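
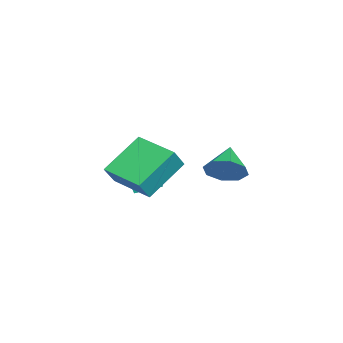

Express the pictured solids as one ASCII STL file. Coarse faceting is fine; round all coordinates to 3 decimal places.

solid 
facet normal 0.848 0.067 -0.526
outer loop
vertex 0.617 2.375 -2.555
vertex 0.178 2.786 -3.211
vertex 0.61 3.052 -2.48
endloop
endfacet
facet normal 0.031 -0.110 0.993
outer loop
vertex 0.617 2.375 -2.555
vertex 0.61 3.052 -2.48
vertex -1.018 2.694 -2.469
endloop
endfacet
facet normal 0.848 0.066 -0.525
outer loop
vertex 0.61 3.052 -2.48
vertex 0.178 2.786 -3.211
vertex 0.351 3.574 -2.833
endloop
endfacet
facet normal -0.108 0.519 0.848
outer loop
vertex 0.61 3.052 -2.48
vertex 0.351 3.574 -2.833
vertex -1.018 2.694 -2.469
endloop
endfacet
facet normal 0.848 0.066 -0.526
outer loop
vertex 0.351 3.574 -2.833
vertex 0.178 2.786 -3.211
vertex -0.01 3.634 -3.408
endloop
endfacet
facet normal -0.435 0.826 0.359
outer loop
vertex 0.351 3.574 -2.833
vertex -0.01 3.634 -3.408
vertex -1.018 2.694 -2.469
endloop
endfacet
facet normal 0.848 0.066 -0.526
outer loop
vertex -0.01 3.634 -3.408
vertex 0.178 2.786 -3.211
vertex -0.261 3.198 -3.867
endloop
endfacet
facet normal -0.756 0.628 -0.183
outer loop
vertex -0.01 3.634 -3.408
vertex -0.261 3.198 -3.867
vertex -1.018 2.694 -2.469
endloop
endfacet
facet normal 0.848 0.066 -0.526
outer loop
vertex -0.261 3.198 -3.867
vertex 0.178 2.786 -3.211
vertex -0.255 2.521 -3.942
endloop
endfacet
facet normal -0.885 0.044 -0.464
outer loop
vertex -0.261 3.198 -3.867
vertex -0.255 2.521 -3.942
vertex -1.018 2.694 -2.469
endloop
endfacet
facet normal 0.848 0.066 -0.526
outer loop
vertex -0.255 2.521 -3.942
vertex 0.178 2.786 -3.211
vertex 0.005 1.999 -3.588
endloop
endfacet
facet normal -0.745 -0.586 -0.317
outer loop
vertex -0.255 2.521 -3.942
vertex 0.005 1.999 -3.588
vertex -1.018 2.694 -2.469
endloop
endfacet
facet normal 0.848 0.066 -0.526
outer loop
vertex 0.005 1.999 -3.588
vertex 0.178 2.786 -3.211
vertex 0.366 1.939 -3.014
endloop
endfacet
facet normal -0.419 -0.892 0.170
outer loop
vertex 0.005 1.999 -3.588
vertex 0.366 1.939 -3.014
vertex -1.018 2.694 -2.469
endloop
endfacet
facet normal 0.848 0.066 -0.526
outer loop
vertex 0.366 1.939 -3.014
vertex 0.178 2.786 -3.211
vertex 0.617 2.375 -2.555
endloop
endfacet
facet normal -0.098 -0.694 0.713
outer loop
vertex 0.366 1.939 -3.014
vertex 0.617 2.375 -2.555
vertex -1.018 2.694 -2.469
endloop
endfacet
facet normal -0.562 0.219 -0.798
outer loop
vertex 2.35 0.36 -1.341
vertex 3.281 1.932 -1.565
vertex 3.666 -0.588 -2.529
endloop
endfacet
facet normal -0.506 -0.854 0.121
outer loop
vertex 4.239 -0.812 -1.715
vertex 2.35 0.36 -1.341
vertex 3.666 -0.588 -2.529
endloop
endfacet
facet normal -0.562 0.219 -0.797
outer loop
vertex 3.666 -0.588 -2.529
vertex 3.281 1.932 -1.565
vertex 4.596 0.984 -2.753
endloop
endfacet
facet normal 0.655 -0.472 -0.591
outer loop
vertex 4.596 0.984 -2.753
vertex 4.239 -0.812 -1.715
vertex 3.666 -0.588 -2.529
endloop
endfacet
facet normal -0.655 0.472 0.591
outer loop
vertex 2.35 0.36 -1.341
vertex 3.854 1.708 -0.751
vertex 3.281 1.932 -1.565
endloop
endfacet
facet normal -0.506 -0.854 0.122
outer loop
vertex 2.924 0.136 -0.527
vertex 2.35 0.36 -1.341
vertex 4.239 -0.812 -1.715
endloop
endfacet
facet normal -0.654 0.471 0.591
outer loop
vertex 2.924 0.136 -0.527
vertex 3.854 1.708 -0.751
vertex 2.35 0.36 -1.341
endloop
endfacet
facet normal 0.506 0.854 -0.121
outer loop
vertex 3.281 1.932 -1.565
vertex 3.854 1.708 -0.751
vertex 4.596 0.984 -2.753
endloop
endfacet
facet normal 0.654 -0.472 -0.591
outer loop
vertex 5.17 0.76 -1.939
vertex 4.239 -0.812 -1.715
vertex 4.596 0.984 -2.753
endloop
endfacet
facet normal 0.506 0.854 -0.121
outer loop
vertex 4.596 0.984 -2.753
vertex 3.854 1.708 -0.751
vertex 5.17 0.76 -1.939
endloop
endfacet
facet normal 0.562 -0.219 0.797
outer loop
vertex 5.17 0.76 -1.939
vertex 2.924 0.136 -0.527
vertex 4.239 -0.812 -1.715
endloop
endfacet
facet normal 0.562 -0.219 0.797
outer loop
vertex 3.854 1.708 -0.751
vertex 2.924 0.136 -0.527
vertex 5.17 0.76 -1.939
endloop
endfacet
facet normal -0.952 -0.297 -0.070
outer loop
vertex 0.885 -0.984 -3.022
vertex 0.544 0.034 -2.703
vertex 0.861 -0.654 -4.102
endloop
endfacet
facet normal 0.305 -0.909 -0.284
outer loop
vertex 1.756 -0.374 -4.037
vertex 0.885 -0.984 -3.022
vertex 0.861 -0.654 -4.102
endloop
endfacet
facet normal -0.952 -0.297 -0.070
outer loop
vertex 0.861 -0.654 -4.102
vertex 0.544 0.034 -2.703
vertex 0.52 0.364 -3.784
endloop
endfacet
facet normal -0.022 0.291 -0.956
outer loop
vertex 0.52 0.364 -3.784
vertex 1.756 -0.374 -4.037
vertex 0.861 -0.654 -4.102
endloop
endfacet
facet normal 0.022 -0.292 0.956
outer loop
vertex 0.885 -0.984 -3.022
vertex 1.439 0.314 -2.638
vertex 0.544 0.034 -2.703
endloop
endfacet
facet normal 0.305 -0.909 -0.284
outer loop
vertex 1.78 -0.704 -2.956
vertex 0.885 -0.984 -3.022
vertex 1.756 -0.374 -4.037
endloop
endfacet
facet normal 0.021 -0.292 0.956
outer loop
vertex 1.78 -0.704 -2.956
vertex 1.439 0.314 -2.638
vertex 0.885 -0.984 -3.022
endloop
endfacet
facet normal -0.305 0.909 0.284
outer loop
vertex 0.544 0.034 -2.703
vertex 1.439 0.314 -2.638
vertex 0.52 0.364 -3.784
endloop
endfacet
facet normal -0.021 0.293 -0.956
outer loop
vertex 1.415 0.644 -3.718
vertex 1.756 -0.374 -4.037
vertex 0.52 0.364 -3.784
endloop
endfacet
facet normal -0.305 0.909 0.284
outer loop
vertex 0.52 0.364 -3.784
vertex 1.439 0.314 -2.638
vertex 1.415 0.644 -3.718
endloop
endfacet
facet normal 0.952 0.297 0.070
outer loop
vertex 1.415 0.644 -3.718
vertex 1.78 -0.704 -2.956
vertex 1.756 -0.374 -4.037
endloop
endfacet
facet normal 0.952 0.297 0.070
outer loop
vertex 1.439 0.314 -2.638
vertex 1.78 -0.704 -2.956
vertex 1.415 0.644 -3.718
endloop
endfacet

endsolid


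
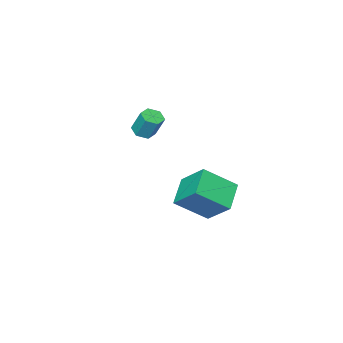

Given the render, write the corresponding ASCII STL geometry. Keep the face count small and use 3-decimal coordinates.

solid 
facet normal 0.038 -0.456 -0.889
outer loop
vertex -1.198 -2.369 -1.932
vertex -1.625 -1.977 -2.151
vertex -1.023 -1.837 -2.197
endloop
endfacet
facet normal 0.959 -0.236 0.160
outer loop
vertex -1.198 -2.369 -1.932
vertex -1.023 -1.837 -2.197
vertex -1.248 -1.756 -0.731
endloop
endfacet
facet normal 0.959 -0.235 0.160
outer loop
vertex -1.248 -1.756 -0.731
vertex -1.023 -1.837 -2.197
vertex -1.073 -1.223 -0.996
endloop
endfacet
facet normal -0.036 0.454 0.890
outer loop
vertex -1.248 -1.756 -0.731
vertex -1.073 -1.223 -0.996
vertex -1.675 -1.363 -0.949
endloop
endfacet
facet normal 0.038 -0.455 -0.890
outer loop
vertex -1.023 -1.837 -2.197
vertex -1.625 -1.977 -2.151
vertex -1.45 -1.444 -2.416
endloop
endfacet
facet normal 0.724 0.626 -0.290
outer loop
vertex -1.023 -1.837 -2.197
vertex -1.45 -1.444 -2.416
vertex -1.073 -1.223 -0.996
endloop
endfacet
facet normal 0.724 0.626 -0.290
outer loop
vertex -1.073 -1.223 -0.996
vertex -1.45 -1.444 -2.416
vertex -1.5 -0.83 -1.214
endloop
endfacet
facet normal -0.036 0.454 0.890
outer loop
vertex -1.073 -1.223 -0.996
vertex -1.5 -0.83 -1.214
vertex -1.675 -1.363 -0.949
endloop
endfacet
facet normal 0.036 -0.454 -0.890
outer loop
vertex -1.45 -1.444 -2.416
vertex -1.625 -1.977 -2.151
vertex -2.052 -1.584 -2.369
endloop
endfacet
facet normal -0.235 0.861 -0.450
outer loop
vertex -1.45 -1.444 -2.416
vertex -2.052 -1.584 -2.369
vertex -1.5 -0.83 -1.214
endloop
endfacet
facet normal -0.236 0.861 -0.450
outer loop
vertex -1.5 -0.83 -1.214
vertex -2.052 -1.584 -2.369
vertex -2.102 -0.971 -1.168
endloop
endfacet
facet normal -0.039 0.455 0.890
outer loop
vertex -1.5 -0.83 -1.214
vertex -2.102 -0.971 -1.168
vertex -1.675 -1.363 -0.949
endloop
endfacet
facet normal 0.036 -0.454 -0.890
outer loop
vertex -2.052 -1.584 -2.369
vertex -1.625 -1.977 -2.151
vertex -2.227 -2.117 -2.104
endloop
endfacet
facet normal -0.959 0.235 -0.160
outer loop
vertex -2.052 -1.584 -2.369
vertex -2.227 -2.117 -2.104
vertex -2.102 -0.971 -1.168
endloop
endfacet
facet normal -0.959 0.235 -0.160
outer loop
vertex -2.102 -0.971 -1.168
vertex -2.227 -2.117 -2.104
vertex -2.277 -1.503 -0.903
endloop
endfacet
facet normal -0.038 0.456 0.889
outer loop
vertex -2.102 -0.971 -1.168
vertex -2.277 -1.503 -0.903
vertex -1.675 -1.363 -0.949
endloop
endfacet
facet normal 0.036 -0.454 -0.890
outer loop
vertex -2.227 -2.117 -2.104
vertex -1.625 -1.977 -2.151
vertex -1.8 -2.51 -1.886
endloop
endfacet
facet normal -0.724 -0.626 0.290
outer loop
vertex -2.227 -2.117 -2.104
vertex -1.8 -2.51 -1.886
vertex -2.277 -1.503 -0.903
endloop
endfacet
facet normal -0.724 -0.626 0.289
outer loop
vertex -2.277 -1.503 -0.903
vertex -1.8 -2.51 -1.886
vertex -1.85 -1.896 -0.684
endloop
endfacet
facet normal -0.038 0.455 0.890
outer loop
vertex -2.277 -1.503 -0.903
vertex -1.85 -1.896 -0.684
vertex -1.675 -1.363 -0.949
endloop
endfacet
facet normal 0.039 -0.455 -0.890
outer loop
vertex -1.8 -2.51 -1.886
vertex -1.625 -1.977 -2.151
vertex -1.198 -2.369 -1.932
endloop
endfacet
facet normal 0.236 -0.861 0.450
outer loop
vertex -1.8 -2.51 -1.886
vertex -1.198 -2.369 -1.932
vertex -1.85 -1.896 -0.684
endloop
endfacet
facet normal 0.235 -0.862 0.450
outer loop
vertex -1.85 -1.896 -0.684
vertex -1.198 -2.369 -1.932
vertex -1.248 -1.756 -0.731
endloop
endfacet
facet normal -0.036 0.454 0.890
outer loop
vertex -1.85 -1.896 -0.684
vertex -1.248 -1.756 -0.731
vertex -1.675 -1.363 -0.949
endloop
endfacet
facet normal -0.647 0.488 -0.586
outer loop
vertex -1.447 4.479 -3.122
vertex -0.214 5.222 -3.865
vertex -1.367 3.149 -4.317
endloop
endfacet
facet normal -0.761 -0.458 0.459
outer loop
vertex -0.106 2.198 -3.175
vertex -1.447 4.479 -3.122
vertex -1.367 3.149 -4.317
endloop
endfacet
facet normal -0.647 0.488 -0.586
outer loop
vertex -1.367 3.149 -4.317
vertex -0.214 5.222 -3.865
vertex -0.134 3.892 -5.061
endloop
endfacet
facet normal 0.045 -0.743 -0.668
outer loop
vertex -0.134 3.892 -5.061
vertex -0.106 2.198 -3.175
vertex -1.367 3.149 -4.317
endloop
endfacet
facet normal -0.045 0.743 0.668
outer loop
vertex -1.447 4.479 -3.122
vertex 1.047 4.271 -2.723
vertex -0.214 5.222 -3.865
endloop
endfacet
facet normal -0.761 -0.458 0.459
outer loop
vertex -0.186 3.528 -1.979
vertex -1.447 4.479 -3.122
vertex -0.106 2.198 -3.175
endloop
endfacet
facet normal -0.045 0.743 0.668
outer loop
vertex -0.186 3.528 -1.979
vertex 1.047 4.271 -2.723
vertex -1.447 4.479 -3.122
endloop
endfacet
facet normal 0.761 0.458 -0.459
outer loop
vertex -0.214 5.222 -3.865
vertex 1.047 4.271 -2.723
vertex -0.134 3.892 -5.061
endloop
endfacet
facet normal 0.045 -0.743 -0.668
outer loop
vertex 1.127 2.941 -3.918
vertex -0.106 2.198 -3.175
vertex -0.134 3.892 -5.061
endloop
endfacet
facet normal 0.761 0.458 -0.459
outer loop
vertex -0.134 3.892 -5.061
vertex 1.047 4.271 -2.723
vertex 1.127 2.941 -3.918
endloop
endfacet
facet normal 0.647 -0.488 0.586
outer loop
vertex 1.127 2.941 -3.918
vertex -0.186 3.528 -1.979
vertex -0.106 2.198 -3.175
endloop
endfacet
facet normal 0.647 -0.488 0.586
outer loop
vertex 1.047 4.271 -2.723
vertex -0.186 3.528 -1.979
vertex 1.127 2.941 -3.918
endloop
endfacet

endsolid


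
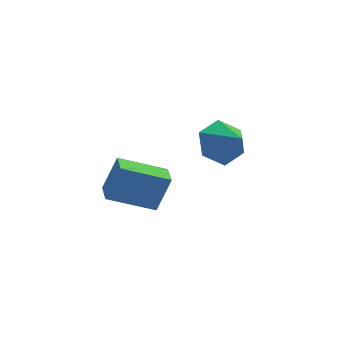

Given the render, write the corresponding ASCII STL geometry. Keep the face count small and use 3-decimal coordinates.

solid 
facet normal -0.235 0.765 -0.600
outer loop
vertex 4.492 3.612 2.827
vertex 3.802 3.812 3.352
vertex 4.599 4.177 3.506
endloop
endfacet
facet normal 0.945 -0.308 0.107
outer loop
vertex 4.492 3.612 2.827
vertex 4.599 4.177 3.506
vertex 4.098 2.848 4.108
endloop
endfacet
facet normal -0.235 0.765 -0.600
outer loop
vertex 4.599 4.177 3.506
vertex 3.802 3.812 3.352
vertex 3.909 4.377 4.031
endloop
endfacet
facet normal 0.623 0.116 0.774
outer loop
vertex 4.599 4.177 3.506
vertex 3.909 4.377 4.031
vertex 4.098 2.848 4.108
endloop
endfacet
facet normal -0.235 0.765 -0.600
outer loop
vertex 3.909 4.377 4.031
vertex 3.802 3.812 3.352
vertex 3.112 4.012 3.877
endloop
endfacet
facet normal -0.200 0.025 0.979
outer loop
vertex 3.909 4.377 4.031
vertex 3.112 4.012 3.877
vertex 4.098 2.848 4.108
endloop
endfacet
facet normal -0.235 0.765 -0.600
outer loop
vertex 3.112 4.012 3.877
vertex 3.802 3.812 3.352
vertex 3.005 3.446 3.198
endloop
endfacet
facet normal -0.700 -0.490 0.519
outer loop
vertex 3.112 4.012 3.877
vertex 3.005 3.446 3.198
vertex 4.098 2.848 4.108
endloop
endfacet
facet normal -0.235 0.765 -0.600
outer loop
vertex 3.005 3.446 3.198
vertex 3.802 3.812 3.352
vertex 3.695 3.246 2.673
endloop
endfacet
facet normal -0.377 -0.914 -0.148
outer loop
vertex 3.005 3.446 3.198
vertex 3.695 3.246 2.673
vertex 4.098 2.848 4.108
endloop
endfacet
facet normal -0.235 0.765 -0.600
outer loop
vertex 3.695 3.246 2.673
vertex 3.802 3.812 3.352
vertex 4.492 3.612 2.827
endloop
endfacet
facet normal 0.446 -0.822 -0.353
outer loop
vertex 3.695 3.246 2.673
vertex 4.492 3.612 2.827
vertex 4.098 2.848 4.108
endloop
endfacet
facet normal -0.889 0.262 0.375
outer loop
vertex -0.069 2.38 4.122
vertex 0.122 3.237 3.977
vertex -0.598 2.297 2.926
endloop
endfacet
facet normal -0.215 -0.963 0.162
outer loop
vertex 0.878 1.863 2.303
vertex -0.069 2.38 4.122
vertex -0.598 2.297 2.926
endloop
endfacet
facet normal -0.889 0.261 0.375
outer loop
vertex -0.598 2.297 2.926
vertex 0.122 3.237 3.977
vertex -0.407 3.154 2.782
endloop
endfacet
facet normal -0.404 -0.063 -0.913
outer loop
vertex -0.407 3.154 2.782
vertex 0.878 1.863 2.303
vertex -0.598 2.297 2.926
endloop
endfacet
facet normal 0.404 0.064 0.912
outer loop
vertex -0.069 2.38 4.122
vertex 1.598 2.803 3.354
vertex 0.122 3.237 3.977
endloop
endfacet
facet normal -0.215 -0.963 0.162
outer loop
vertex 1.407 1.946 3.498
vertex -0.069 2.38 4.122
vertex 0.878 1.863 2.303
endloop
endfacet
facet normal 0.404 0.063 0.912
outer loop
vertex 1.407 1.946 3.498
vertex 1.598 2.803 3.354
vertex -0.069 2.38 4.122
endloop
endfacet
facet normal 0.215 0.963 -0.162
outer loop
vertex 0.122 3.237 3.977
vertex 1.598 2.803 3.354
vertex -0.407 3.154 2.782
endloop
endfacet
facet normal -0.405 -0.064 -0.912
outer loop
vertex 1.069 2.72 2.158
vertex 0.878 1.863 2.303
vertex -0.407 3.154 2.782
endloop
endfacet
facet normal 0.215 0.963 -0.162
outer loop
vertex -0.407 3.154 2.782
vertex 1.598 2.803 3.354
vertex 1.069 2.72 2.158
endloop
endfacet
facet normal 0.889 -0.262 -0.375
outer loop
vertex 1.069 2.72 2.158
vertex 1.407 1.946 3.498
vertex 0.878 1.863 2.303
endloop
endfacet
facet normal 0.889 -0.261 -0.375
outer loop
vertex 1.598 2.803 3.354
vertex 1.407 1.946 3.498
vertex 1.069 2.72 2.158
endloop
endfacet

endsolid


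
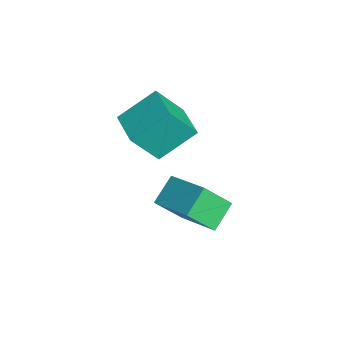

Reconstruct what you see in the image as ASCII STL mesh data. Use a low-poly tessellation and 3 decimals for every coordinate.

solid 
facet normal -0.825 -0.426 -0.372
outer loop
vertex 2.997 -3.797 -2.464
vertex 2.183 -2.9 -1.686
vertex 3.0 -2.649 -3.785
endloop
endfacet
facet normal 0.566 -0.623 -0.540
outer loop
vertex 4.797 -1.72 -2.974
vertex 2.997 -3.797 -2.464
vertex 3.0 -2.649 -3.785
endloop
endfacet
facet normal -0.824 -0.427 -0.372
outer loop
vertex 3.0 -2.649 -3.785
vertex 2.183 -2.9 -1.686
vertex 2.185 -1.752 -3.007
endloop
endfacet
facet normal 0.001 0.656 -0.755
outer loop
vertex 2.185 -1.752 -3.007
vertex 4.797 -1.72 -2.974
vertex 3.0 -2.649 -3.785
endloop
endfacet
facet normal -0.001 -0.656 0.755
outer loop
vertex 2.997 -3.797 -2.464
vertex 3.98 -1.971 -0.875
vertex 2.183 -2.9 -1.686
endloop
endfacet
facet normal 0.566 -0.623 -0.540
outer loop
vertex 4.795 -2.868 -1.653
vertex 2.997 -3.797 -2.464
vertex 4.797 -1.72 -2.974
endloop
endfacet
facet normal -0.001 -0.656 0.755
outer loop
vertex 4.795 -2.868 -1.653
vertex 3.98 -1.971 -0.875
vertex 2.997 -3.797 -2.464
endloop
endfacet
facet normal -0.566 0.623 0.540
outer loop
vertex 2.183 -2.9 -1.686
vertex 3.98 -1.971 -0.875
vertex 2.185 -1.752 -3.007
endloop
endfacet
facet normal 0.001 0.656 -0.755
outer loop
vertex 3.983 -0.823 -2.196
vertex 4.797 -1.72 -2.974
vertex 2.185 -1.752 -3.007
endloop
endfacet
facet normal -0.566 0.623 0.540
outer loop
vertex 2.185 -1.752 -3.007
vertex 3.98 -1.971 -0.875
vertex 3.983 -0.823 -2.196
endloop
endfacet
facet normal 0.825 0.426 0.372
outer loop
vertex 3.983 -0.823 -2.196
vertex 4.795 -2.868 -1.653
vertex 4.797 -1.72 -2.974
endloop
endfacet
facet normal 0.824 0.426 0.372
outer loop
vertex 3.98 -1.971 -0.875
vertex 4.795 -2.868 -1.653
vertex 3.983 -0.823 -2.196
endloop
endfacet
facet normal -0.993 -0.121 -0.015
outer loop
vertex 0.951 -3.245 2.869
vertex 0.835 -2.086 1.243
vertex 1.167 -4.873 1.692
endloop
endfacet
facet normal 0.058 -0.580 0.813
outer loop
vertex 2.805 -4.674 1.717
vertex 0.951 -3.245 2.869
vertex 1.167 -4.873 1.692
endloop
endfacet
facet normal -0.993 -0.121 -0.015
outer loop
vertex 1.167 -4.873 1.692
vertex 0.835 -2.086 1.243
vertex 1.051 -3.714 0.067
endloop
endfacet
facet normal 0.107 -0.806 -0.582
outer loop
vertex 1.051 -3.714 0.067
vertex 2.805 -4.674 1.717
vertex 1.167 -4.873 1.692
endloop
endfacet
facet normal -0.107 0.806 0.582
outer loop
vertex 0.951 -3.245 2.869
vertex 2.473 -1.887 1.268
vertex 0.835 -2.086 1.243
endloop
endfacet
facet normal 0.058 -0.579 0.813
outer loop
vertex 2.589 -3.046 2.893
vertex 0.951 -3.245 2.869
vertex 2.805 -4.674 1.717
endloop
endfacet
facet normal -0.106 0.806 0.582
outer loop
vertex 2.589 -3.046 2.893
vertex 2.473 -1.887 1.268
vertex 0.951 -3.245 2.869
endloop
endfacet
facet normal -0.058 0.580 -0.813
outer loop
vertex 0.835 -2.086 1.243
vertex 2.473 -1.887 1.268
vertex 1.051 -3.714 0.067
endloop
endfacet
facet normal 0.106 -0.806 -0.582
outer loop
vertex 2.689 -3.515 0.091
vertex 2.805 -4.674 1.717
vertex 1.051 -3.714 0.067
endloop
endfacet
facet normal -0.059 0.580 -0.813
outer loop
vertex 1.051 -3.714 0.067
vertex 2.473 -1.887 1.268
vertex 2.689 -3.515 0.091
endloop
endfacet
facet normal 0.993 0.121 0.015
outer loop
vertex 2.689 -3.515 0.091
vertex 2.589 -3.046 2.893
vertex 2.805 -4.674 1.717
endloop
endfacet
facet normal 0.993 0.121 0.015
outer loop
vertex 2.473 -1.887 1.268
vertex 2.589 -3.046 2.893
vertex 2.689 -3.515 0.091
endloop
endfacet

endsolid


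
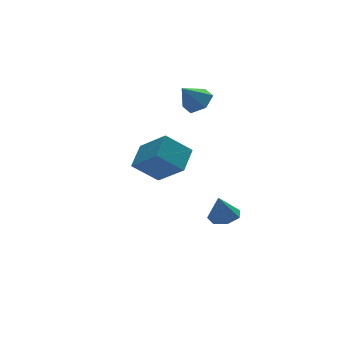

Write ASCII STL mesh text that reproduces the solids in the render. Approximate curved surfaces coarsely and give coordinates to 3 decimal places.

solid 
facet normal 0.619 0.014 -0.785
outer loop
vertex 1.809 3.389 3.538
vertex 1.17 3.871 3.043
vertex 1.811 4.329 3.556
endloop
endfacet
facet normal 0.400 -0.018 0.916
outer loop
vertex 1.809 3.389 3.538
vertex 1.811 4.329 3.556
vertex 0.23 3.849 4.237
endloop
endfacet
facet normal 0.619 0.014 -0.785
outer loop
vertex 1.811 4.329 3.556
vertex 1.17 3.871 3.043
vertex 1.173 4.811 3.062
endloop
endfacet
facet normal 0.056 0.750 0.659
outer loop
vertex 1.811 4.329 3.556
vertex 1.173 4.811 3.062
vertex 0.23 3.849 4.237
endloop
endfacet
facet normal 0.619 0.014 -0.786
outer loop
vertex 1.173 4.811 3.062
vertex 1.17 3.871 3.043
vertex 0.532 4.352 2.549
endloop
endfacet
facet normal -0.637 0.763 0.113
outer loop
vertex 1.173 4.811 3.062
vertex 0.532 4.352 2.549
vertex 0.23 3.849 4.237
endloop
endfacet
facet normal 0.619 0.015 -0.785
outer loop
vertex 0.532 4.352 2.549
vertex 1.17 3.871 3.043
vertex 0.53 3.412 2.53
endloop
endfacet
facet normal -0.985 0.006 -0.174
outer loop
vertex 0.532 4.352 2.549
vertex 0.53 3.412 2.53
vertex 0.23 3.849 4.237
endloop
endfacet
facet normal 0.619 0.014 -0.785
outer loop
vertex 0.53 3.412 2.53
vertex 1.17 3.871 3.043
vertex 1.168 2.931 3.025
endloop
endfacet
facet normal -0.640 -0.764 0.083
outer loop
vertex 0.53 3.412 2.53
vertex 1.168 2.931 3.025
vertex 0.23 3.849 4.237
endloop
endfacet
facet normal 0.619 0.014 -0.785
outer loop
vertex 1.168 2.931 3.025
vertex 1.17 3.871 3.043
vertex 1.809 3.389 3.538
endloop
endfacet
facet normal 0.052 -0.776 0.628
outer loop
vertex 1.168 2.931 3.025
vertex 1.809 3.389 3.538
vertex 0.23 3.849 4.237
endloop
endfacet
facet normal 0.221 -0.034 -0.975
outer loop
vertex 1.318 -0.62 -3.314
vertex 0.821 0.105 -3.452
vertex 1.687 0.055 -3.254
endloop
endfacet
facet normal 0.639 -0.407 0.652
outer loop
vertex 1.318 -0.62 -3.314
vertex 1.687 0.055 -3.254
vertex 0.499 0.155 -2.028
endloop
endfacet
facet normal 0.221 -0.033 -0.975
outer loop
vertex 1.687 0.055 -3.254
vertex 0.821 0.105 -3.452
vertex 1.405 0.768 -3.342
endloop
endfacet
facet normal 0.687 0.350 0.637
outer loop
vertex 1.687 0.055 -3.254
vertex 1.405 0.768 -3.342
vertex 0.499 0.155 -2.028
endloop
endfacet
facet normal 0.221 -0.033 -0.975
outer loop
vertex 1.405 0.768 -3.342
vertex 0.821 0.105 -3.452
vertex 0.683 0.983 -3.513
endloop
endfacet
facet normal 0.138 0.858 0.495
outer loop
vertex 1.405 0.768 -3.342
vertex 0.683 0.983 -3.513
vertex 0.499 0.155 -2.028
endloop
endfacet
facet normal 0.221 -0.033 -0.975
outer loop
vertex 0.683 0.983 -3.513
vertex 0.821 0.105 -3.452
vertex 0.065 0.536 -3.638
endloop
endfacet
facet normal -0.596 0.731 0.334
outer loop
vertex 0.683 0.983 -3.513
vertex 0.065 0.536 -3.638
vertex 0.499 0.155 -2.028
endloop
endfacet
facet normal 0.220 -0.034 -0.975
outer loop
vertex 0.065 0.536 -3.638
vertex 0.821 0.105 -3.452
vertex 0.016 -0.234 -3.622
endloop
endfacet
facet normal -0.959 0.067 0.274
outer loop
vertex 0.065 0.536 -3.638
vertex 0.016 -0.234 -3.622
vertex 0.499 0.155 -2.028
endloop
endfacet
facet normal 0.220 -0.034 -0.975
outer loop
vertex 0.016 -0.234 -3.622
vertex 0.821 0.105 -3.452
vertex 0.574 -0.749 -3.478
endloop
endfacet
facet normal -0.681 -0.637 0.362
outer loop
vertex 0.016 -0.234 -3.622
vertex 0.574 -0.749 -3.478
vertex 0.499 0.155 -2.028
endloop
endfacet
facet normal 0.221 -0.034 -0.975
outer loop
vertex 0.574 -0.749 -3.478
vertex 0.821 0.105 -3.452
vertex 1.318 -0.62 -3.314
endloop
endfacet
facet normal 0.030 -0.848 0.530
outer loop
vertex 0.574 -0.749 -3.478
vertex 1.318 -0.62 -3.314
vertex 0.499 0.155 -2.028
endloop
endfacet
facet normal -0.716 0.278 0.640
outer loop
vertex -4.44 -2.968 4.154
vertex -3.504 -1.988 4.775
vertex -5.086 -1.482 2.787
endloop
endfacet
facet normal -0.628 -0.657 -0.417
outer loop
vertex -3.876 -1.952 1.705
vertex -4.44 -2.968 4.154
vertex -5.086 -1.482 2.787
endloop
endfacet
facet normal -0.716 0.278 0.640
outer loop
vertex -5.086 -1.482 2.787
vertex -3.504 -1.988 4.775
vertex -4.151 -0.503 3.408
endloop
endfacet
facet normal -0.305 0.700 -0.645
outer loop
vertex -4.151 -0.503 3.408
vertex -3.876 -1.952 1.705
vertex -5.086 -1.482 2.787
endloop
endfacet
facet normal 0.305 -0.700 0.645
outer loop
vertex -4.44 -2.968 4.154
vertex -2.294 -2.458 3.693
vertex -3.504 -1.988 4.775
endloop
endfacet
facet normal -0.627 -0.657 -0.417
outer loop
vertex -3.229 -3.437 3.072
vertex -4.44 -2.968 4.154
vertex -3.876 -1.952 1.705
endloop
endfacet
facet normal 0.305 -0.701 0.645
outer loop
vertex -3.229 -3.437 3.072
vertex -2.294 -2.458 3.693
vertex -4.44 -2.968 4.154
endloop
endfacet
facet normal 0.628 0.657 0.417
outer loop
vertex -3.504 -1.988 4.775
vertex -2.294 -2.458 3.693
vertex -4.151 -0.503 3.408
endloop
endfacet
facet normal -0.305 0.700 -0.645
outer loop
vertex -2.94 -0.972 2.326
vertex -3.876 -1.952 1.705
vertex -4.151 -0.503 3.408
endloop
endfacet
facet normal 0.628 0.657 0.418
outer loop
vertex -4.151 -0.503 3.408
vertex -2.294 -2.458 3.693
vertex -2.94 -0.972 2.326
endloop
endfacet
facet normal 0.716 -0.278 -0.641
outer loop
vertex -2.94 -0.972 2.326
vertex -3.229 -3.437 3.072
vertex -3.876 -1.952 1.705
endloop
endfacet
facet normal 0.716 -0.278 -0.640
outer loop
vertex -2.294 -2.458 3.693
vertex -3.229 -3.437 3.072
vertex -2.94 -0.972 2.326
endloop
endfacet

endsolid


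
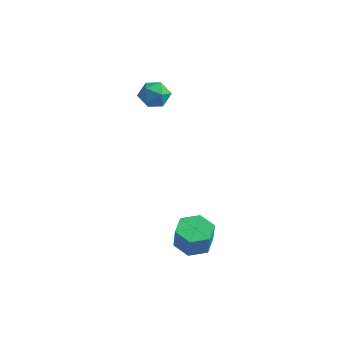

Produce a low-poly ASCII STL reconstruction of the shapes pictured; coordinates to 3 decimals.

solid 
facet normal -0.280 0.818 -0.503
outer loop
vertex -0.795 0.987 3.094
vertex -1.673 0.841 3.345
vertex -1.12 1.357 3.877
endloop
endfacet
facet normal 0.386 0.886 -0.258
outer loop
vertex -0.795 0.987 3.094
vertex -1.12 1.357 3.877
vertex -0.274 0.983 3.858
endloop
endfacet
facet normal 0.775 0.350 -0.527
outer loop
vertex -0.795 0.987 3.094
vertex -0.274 0.983 3.858
vertex -0.305 0.234 3.315
endloop
endfacet
facet normal 0.348 -0.048 -0.936
outer loop
vertex -0.795 0.987 3.094
vertex -0.305 0.234 3.315
vertex -1.169 0.147 2.998
endloop
endfacet
facet normal -0.304 0.241 -0.922
outer loop
vertex -0.795 0.987 3.094
vertex -1.169 0.147 2.998
vertex -1.673 0.841 3.345
endloop
endfacet
facet normal 0.369 0.812 0.452
outer loop
vertex -0.274 0.983 3.858
vertex -1.12 1.357 3.877
vertex -0.831 0.833 4.582
endloop
endfacet
facet normal -0.709 0.703 0.056
outer loop
vertex -1.12 1.357 3.877
vertex -1.673 0.841 3.345
vertex -1.695 0.746 4.265
endloop
endfacet
facet normal -0.747 -0.231 -0.623
outer loop
vertex -1.673 0.841 3.345
vertex -1.169 0.147 2.998
vertex -1.726 -0.003 3.722
endloop
endfacet
facet normal 0.307 -0.699 -0.646
outer loop
vertex -1.169 0.147 2.998
vertex -0.305 0.234 3.315
vertex -0.88 -0.377 3.703
endloop
endfacet
facet normal 0.998 -0.055 0.018
outer loop
vertex -0.305 0.234 3.315
vertex -0.274 0.983 3.858
vertex -0.327 0.139 4.235
endloop
endfacet
facet normal -0.348 0.048 0.936
outer loop
vertex -1.205 -0.007 4.486
vertex -0.831 0.833 4.582
vertex -1.695 0.746 4.265
endloop
endfacet
facet normal -0.775 -0.350 0.527
outer loop
vertex -1.205 -0.007 4.486
vertex -1.695 0.746 4.265
vertex -1.726 -0.003 3.722
endloop
endfacet
facet normal -0.386 -0.886 0.258
outer loop
vertex -1.205 -0.007 4.486
vertex -1.726 -0.003 3.722
vertex -0.88 -0.377 3.703
endloop
endfacet
facet normal 0.280 -0.818 0.503
outer loop
vertex -1.205 -0.007 4.486
vertex -0.88 -0.377 3.703
vertex -0.327 0.139 4.235
endloop
endfacet
facet normal 0.304 -0.241 0.922
outer loop
vertex -1.205 -0.007 4.486
vertex -0.327 0.139 4.235
vertex -0.831 0.833 4.582
endloop
endfacet
facet normal -0.307 0.699 0.646
outer loop
vertex -1.695 0.746 4.265
vertex -0.831 0.833 4.582
vertex -1.12 1.357 3.877
endloop
endfacet
facet normal -0.998 0.055 -0.018
outer loop
vertex -1.726 -0.003 3.722
vertex -1.695 0.746 4.265
vertex -1.673 0.841 3.345
endloop
endfacet
facet normal -0.369 -0.812 -0.452
outer loop
vertex -0.88 -0.377 3.703
vertex -1.726 -0.003 3.722
vertex -1.169 0.147 2.998
endloop
endfacet
facet normal 0.709 -0.703 -0.056
outer loop
vertex -0.327 0.139 4.235
vertex -0.88 -0.377 3.703
vertex -0.305 0.234 3.315
endloop
endfacet
facet normal 0.747 0.231 0.623
outer loop
vertex -0.831 0.833 4.582
vertex -0.327 0.139 4.235
vertex -0.274 0.983 3.858
endloop
endfacet
facet normal -0.190 0.195 -0.962
outer loop
vertex 4.195 -2.101 -3.553
vertex 3.515 -2.861 -3.573
vertex 3.219 -1.918 -3.323
endloop
endfacet
facet normal 0.217 0.964 0.153
outer loop
vertex 4.195 -2.101 -3.553
vertex 3.219 -1.918 -3.323
vertex 4.464 -2.379 -2.186
endloop
endfacet
facet normal 0.218 0.964 0.153
outer loop
vertex 4.464 -2.379 -2.186
vertex 3.219 -1.918 -3.323
vertex 3.488 -2.195 -1.957
endloop
endfacet
facet normal 0.189 -0.195 0.962
outer loop
vertex 4.464 -2.379 -2.186
vertex 3.488 -2.195 -1.957
vertex 3.785 -3.139 -2.207
endloop
endfacet
facet normal -0.189 0.196 -0.962
outer loop
vertex 3.219 -1.918 -3.323
vertex 3.515 -2.861 -3.573
vertex 2.539 -2.678 -3.344
endloop
endfacet
facet normal -0.721 0.638 0.271
outer loop
vertex 3.219 -1.918 -3.323
vertex 2.539 -2.678 -3.344
vertex 3.488 -2.195 -1.957
endloop
endfacet
facet normal -0.721 0.637 0.272
outer loop
vertex 3.488 -2.195 -1.957
vertex 2.539 -2.678 -3.344
vertex 2.808 -2.956 -1.977
endloop
endfacet
facet normal 0.190 -0.195 0.962
outer loop
vertex 3.488 -2.195 -1.957
vertex 2.808 -2.956 -1.977
vertex 3.785 -3.139 -2.207
endloop
endfacet
facet normal -0.189 0.196 -0.962
outer loop
vertex 2.539 -2.678 -3.344
vertex 3.515 -2.861 -3.573
vertex 2.836 -3.621 -3.594
endloop
endfacet
facet normal -0.938 -0.327 0.118
outer loop
vertex 2.539 -2.678 -3.344
vertex 2.836 -3.621 -3.594
vertex 2.808 -2.956 -1.977
endloop
endfacet
facet normal -0.938 -0.327 0.118
outer loop
vertex 2.808 -2.956 -1.977
vertex 2.836 -3.621 -3.594
vertex 3.105 -3.899 -2.227
endloop
endfacet
facet normal 0.190 -0.195 0.962
outer loop
vertex 2.808 -2.956 -1.977
vertex 3.105 -3.899 -2.227
vertex 3.785 -3.139 -2.207
endloop
endfacet
facet normal -0.189 0.195 -0.962
outer loop
vertex 2.836 -3.621 -3.594
vertex 3.515 -2.861 -3.573
vertex 3.812 -3.805 -3.823
endloop
endfacet
facet normal -0.218 -0.964 -0.153
outer loop
vertex 2.836 -3.621 -3.594
vertex 3.812 -3.805 -3.823
vertex 3.105 -3.899 -2.227
endloop
endfacet
facet normal -0.217 -0.964 -0.153
outer loop
vertex 3.105 -3.899 -2.227
vertex 3.812 -3.805 -3.823
vertex 4.081 -4.082 -2.457
endloop
endfacet
facet normal 0.190 -0.195 0.962
outer loop
vertex 3.105 -3.899 -2.227
vertex 4.081 -4.082 -2.457
vertex 3.785 -3.139 -2.207
endloop
endfacet
facet normal -0.190 0.195 -0.962
outer loop
vertex 3.812 -3.805 -3.823
vertex 3.515 -2.861 -3.573
vertex 4.492 -3.044 -3.803
endloop
endfacet
facet normal 0.721 -0.637 -0.271
outer loop
vertex 3.812 -3.805 -3.823
vertex 4.492 -3.044 -3.803
vertex 4.081 -4.082 -2.457
endloop
endfacet
facet normal 0.721 -0.638 -0.272
outer loop
vertex 4.081 -4.082 -2.457
vertex 4.492 -3.044 -3.803
vertex 4.761 -3.322 -2.436
endloop
endfacet
facet normal 0.189 -0.196 0.962
outer loop
vertex 4.081 -4.082 -2.457
vertex 4.761 -3.322 -2.436
vertex 3.785 -3.139 -2.207
endloop
endfacet
facet normal -0.190 0.195 -0.962
outer loop
vertex 4.492 -3.044 -3.803
vertex 3.515 -2.861 -3.573
vertex 4.195 -2.101 -3.553
endloop
endfacet
facet normal 0.938 0.327 -0.118
outer loop
vertex 4.492 -3.044 -3.803
vertex 4.195 -2.101 -3.553
vertex 4.761 -3.322 -2.436
endloop
endfacet
facet normal 0.938 0.327 -0.118
outer loop
vertex 4.761 -3.322 -2.436
vertex 4.195 -2.101 -3.553
vertex 4.464 -2.379 -2.186
endloop
endfacet
facet normal 0.189 -0.196 0.962
outer loop
vertex 4.761 -3.322 -2.436
vertex 4.464 -2.379 -2.186
vertex 3.785 -3.139 -2.207
endloop
endfacet

endsolid


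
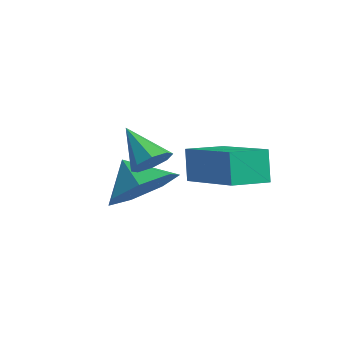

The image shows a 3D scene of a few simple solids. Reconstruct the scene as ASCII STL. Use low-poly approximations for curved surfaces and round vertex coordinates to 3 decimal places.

solid 
facet normal 0.666 0.235 -0.708
outer loop
vertex 2.168 -0.627 0.11
vertex 1.833 -0.851 -0.279
vertex 1.893 -0.342 -0.054
endloop
endfacet
facet normal 0.101 0.568 0.817
outer loop
vertex 2.168 -0.627 0.11
vertex 1.893 -0.342 -0.054
vertex 0.987 -1.149 0.619
endloop
endfacet
facet normal 0.667 0.234 -0.707
outer loop
vertex 1.893 -0.342 -0.054
vertex 1.833 -0.851 -0.279
vertex 1.584 -0.355 -0.35
endloop
endfacet
facet normal -0.422 0.811 0.405
outer loop
vertex 1.893 -0.342 -0.054
vertex 1.584 -0.355 -0.35
vertex 0.987 -1.149 0.619
endloop
endfacet
facet normal 0.666 0.233 -0.708
outer loop
vertex 1.584 -0.355 -0.35
vertex 1.833 -0.851 -0.279
vertex 1.42 -0.658 -0.604
endloop
endfacet
facet normal -0.844 0.529 -0.086
outer loop
vertex 1.584 -0.355 -0.35
vertex 1.42 -0.658 -0.604
vertex 0.987 -1.149 0.619
endloop
endfacet
facet normal 0.667 0.237 -0.707
outer loop
vertex 1.42 -0.658 -0.604
vertex 1.833 -0.851 -0.279
vertex 1.499 -1.074 -0.669
endloop
endfacet
facet normal -0.921 -0.117 -0.373
outer loop
vertex 1.42 -0.658 -0.604
vertex 1.499 -1.074 -0.669
vertex 0.987 -1.149 0.619
endloop
endfacet
facet normal 0.668 0.235 -0.706
outer loop
vertex 1.499 -1.074 -0.669
vertex 1.833 -0.851 -0.279
vertex 1.773 -1.36 -0.505
endloop
endfacet
facet normal -0.606 -0.743 -0.284
outer loop
vertex 1.499 -1.074 -0.669
vertex 1.773 -1.36 -0.505
vertex 0.987 -1.149 0.619
endloop
endfacet
facet normal 0.666 0.236 -0.708
outer loop
vertex 1.773 -1.36 -0.505
vertex 1.833 -0.851 -0.279
vertex 2.083 -1.347 -0.209
endloop
endfacet
facet normal -0.081 -0.988 0.129
outer loop
vertex 1.773 -1.36 -0.505
vertex 2.083 -1.347 -0.209
vertex 0.987 -1.149 0.619
endloop
endfacet
facet normal 0.667 0.236 -0.707
outer loop
vertex 2.083 -1.347 -0.209
vertex 1.833 -0.851 -0.279
vertex 2.246 -1.044 0.046
endloop
endfacet
facet normal 0.341 -0.706 0.621
outer loop
vertex 2.083 -1.347 -0.209
vertex 2.246 -1.044 0.046
vertex 0.987 -1.149 0.619
endloop
endfacet
facet normal 0.666 0.233 -0.708
outer loop
vertex 2.246 -1.044 0.046
vertex 1.833 -0.851 -0.279
vertex 2.168 -0.627 0.11
endloop
endfacet
facet normal 0.418 -0.061 0.907
outer loop
vertex 2.246 -1.044 0.046
vertex 2.168 -0.627 0.11
vertex 0.987 -1.149 0.619
endloop
endfacet
facet normal 0.606 0.250 -0.755
outer loop
vertex -0.227 -0.28 -1.793
vertex -1.038 0.191 -2.287
vertex -0.351 0.611 -1.597
endloop
endfacet
facet normal 0.208 -0.182 0.961
outer loop
vertex -0.227 -0.28 -1.793
vertex -0.351 0.611 -1.597
vertex -1.722 -0.091 -1.433
endloop
endfacet
facet normal 0.606 0.250 -0.755
outer loop
vertex -0.351 0.611 -1.597
vertex -1.038 0.191 -2.287
vertex -0.992 1.185 -1.921
endloop
endfacet
facet normal -0.098 0.404 0.910
outer loop
vertex -0.351 0.611 -1.597
vertex -0.992 1.185 -1.921
vertex -1.722 -0.091 -1.433
endloop
endfacet
facet normal 0.606 0.250 -0.755
outer loop
vertex -0.992 1.185 -1.921
vertex -1.038 0.191 -2.287
vertex -1.668 1.011 -2.521
endloop
endfacet
facet normal -0.625 0.564 0.540
outer loop
vertex -0.992 1.185 -1.921
vertex -1.668 1.011 -2.521
vertex -1.722 -0.091 -1.433
endloop
endfacet
facet normal 0.606 0.250 -0.755
outer loop
vertex -1.668 1.011 -2.521
vertex -1.038 0.191 -2.287
vertex -1.869 0.22 -2.944
endloop
endfacet
facet normal -0.975 0.178 0.131
outer loop
vertex -1.668 1.011 -2.521
vertex -1.869 0.22 -2.944
vertex -1.722 -0.091 -1.433
endloop
endfacet
facet normal 0.606 0.249 -0.755
outer loop
vertex -1.869 0.22 -2.944
vertex -1.038 0.191 -2.287
vertex -1.445 -0.593 -2.872
endloop
endfacet
facet normal -0.886 -0.463 -0.009
outer loop
vertex -1.869 0.22 -2.944
vertex -1.445 -0.593 -2.872
vertex -1.722 -0.091 -1.433
endloop
endfacet
facet normal 0.605 0.250 -0.756
outer loop
vertex -1.445 -0.593 -2.872
vertex -1.038 0.191 -2.287
vertex -0.714 -0.815 -2.36
endloop
endfacet
facet normal -0.424 -0.877 0.225
outer loop
vertex -1.445 -0.593 -2.872
vertex -0.714 -0.815 -2.36
vertex -1.722 -0.091 -1.433
endloop
endfacet
facet normal 0.605 0.250 -0.756
outer loop
vertex -0.714 -0.815 -2.36
vertex -1.038 0.191 -2.287
vertex -0.227 -0.28 -1.793
endloop
endfacet
facet normal 0.063 -0.752 0.656
outer loop
vertex -0.714 -0.815 -2.36
vertex -0.227 -0.28 -1.793
vertex -1.722 -0.091 -1.433
endloop
endfacet
facet normal -0.967 -0.098 -0.234
outer loop
vertex -0.511 1.108 -0.857
vertex -0.6 2.211 -0.949
vertex -0.261 1.044 -1.865
endloop
endfacet
facet normal 0.080 -0.993 0.083
outer loop
vertex 1.78 1.249 -1.371
vertex -0.511 1.108 -0.857
vertex -0.261 1.044 -1.865
endloop
endfacet
facet normal -0.967 -0.097 -0.234
outer loop
vertex -0.261 1.044 -1.865
vertex -0.6 2.211 -0.949
vertex -0.35 2.147 -1.956
endloop
endfacet
facet normal 0.241 -0.061 -0.969
outer loop
vertex -0.35 2.147 -1.956
vertex 1.78 1.249 -1.371
vertex -0.261 1.044 -1.865
endloop
endfacet
facet normal -0.241 0.061 0.969
outer loop
vertex -0.511 1.108 -0.857
vertex 1.441 2.416 -0.455
vertex -0.6 2.211 -0.949
endloop
endfacet
facet normal 0.080 -0.993 0.083
outer loop
vertex 1.53 1.313 -0.364
vertex -0.511 1.108 -0.857
vertex 1.78 1.249 -1.371
endloop
endfacet
facet normal -0.240 0.061 0.969
outer loop
vertex 1.53 1.313 -0.364
vertex 1.441 2.416 -0.455
vertex -0.511 1.108 -0.857
endloop
endfacet
facet normal -0.080 0.993 -0.083
outer loop
vertex -0.6 2.211 -0.949
vertex 1.441 2.416 -0.455
vertex -0.35 2.147 -1.956
endloop
endfacet
facet normal 0.240 -0.061 -0.969
outer loop
vertex 1.691 2.352 -1.463
vertex 1.78 1.249 -1.371
vertex -0.35 2.147 -1.956
endloop
endfacet
facet normal -0.080 0.993 -0.083
outer loop
vertex -0.35 2.147 -1.956
vertex 1.441 2.416 -0.455
vertex 1.691 2.352 -1.463
endloop
endfacet
facet normal 0.967 0.098 0.234
outer loop
vertex 1.691 2.352 -1.463
vertex 1.53 1.313 -0.364
vertex 1.78 1.249 -1.371
endloop
endfacet
facet normal 0.967 0.097 0.234
outer loop
vertex 1.441 2.416 -0.455
vertex 1.53 1.313 -0.364
vertex 1.691 2.352 -1.463
endloop
endfacet

endsolid


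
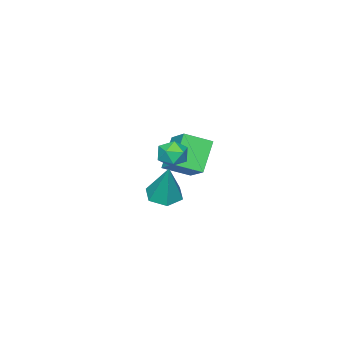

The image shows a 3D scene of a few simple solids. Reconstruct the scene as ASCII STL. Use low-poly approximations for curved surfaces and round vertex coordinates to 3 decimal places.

solid 
facet normal -0.201 -0.293 -0.935
outer loop
vertex 3.613 -0.968 -2.472
vertex 2.743 -0.775 -2.345
vertex 3.302 -0.145 -2.663
endloop
endfacet
facet normal 0.930 0.363 0.050
outer loop
vertex 3.613 -0.968 -2.472
vertex 3.302 -0.145 -2.663
vertex 3.177 -0.145 -0.335
endloop
endfacet
facet normal -0.202 -0.292 -0.935
outer loop
vertex 3.302 -0.145 -2.663
vertex 2.743 -0.775 -2.345
vertex 2.432 0.048 -2.535
endloop
endfacet
facet normal 0.218 0.976 0.012
outer loop
vertex 3.302 -0.145 -2.663
vertex 2.432 0.048 -2.535
vertex 3.177 -0.145 -0.335
endloop
endfacet
facet normal -0.202 -0.292 -0.935
outer loop
vertex 2.432 0.048 -2.535
vertex 2.743 -0.775 -2.345
vertex 1.873 -0.582 -2.217
endloop
endfacet
facet normal -0.643 0.712 0.280
outer loop
vertex 2.432 0.048 -2.535
vertex 1.873 -0.582 -2.217
vertex 3.177 -0.145 -0.335
endloop
endfacet
facet normal -0.202 -0.292 -0.935
outer loop
vertex 1.873 -0.582 -2.217
vertex 2.743 -0.775 -2.345
vertex 2.185 -1.405 -2.027
endloop
endfacet
facet normal -0.792 -0.165 0.587
outer loop
vertex 1.873 -0.582 -2.217
vertex 2.185 -1.405 -2.027
vertex 3.177 -0.145 -0.335
endloop
endfacet
facet normal -0.202 -0.293 -0.935
outer loop
vertex 2.185 -1.405 -2.027
vertex 2.743 -0.775 -2.345
vertex 3.054 -1.598 -2.154
endloop
endfacet
facet normal -0.081 -0.776 0.625
outer loop
vertex 2.185 -1.405 -2.027
vertex 3.054 -1.598 -2.154
vertex 3.177 -0.145 -0.335
endloop
endfacet
facet normal -0.201 -0.293 -0.935
outer loop
vertex 3.054 -1.598 -2.154
vertex 2.743 -0.775 -2.345
vertex 3.613 -0.968 -2.472
endloop
endfacet
facet normal 0.781 -0.513 0.357
outer loop
vertex 3.054 -1.598 -2.154
vertex 3.613 -0.968 -2.472
vertex 3.177 -0.145 -0.335
endloop
endfacet
facet normal -0.664 0.634 -0.397
outer loop
vertex -4.268 -4.219 -2.961
vertex -3.552 -2.877 -2.016
vertex -3.004 -3.834 -4.463
endloop
endfacet
facet normal -0.400 -0.749 -0.528
outer loop
vertex -1.968 -4.823 -3.844
vertex -4.268 -4.219 -2.961
vertex -3.004 -3.834 -4.463
endloop
endfacet
facet normal -0.664 0.634 -0.397
outer loop
vertex -3.004 -3.834 -4.463
vertex -3.552 -2.877 -2.016
vertex -2.288 -2.493 -3.518
endloop
endfacet
facet normal 0.632 0.192 -0.751
outer loop
vertex -2.288 -2.493 -3.518
vertex -1.968 -4.823 -3.844
vertex -3.004 -3.834 -4.463
endloop
endfacet
facet normal -0.632 -0.192 0.751
outer loop
vertex -4.268 -4.219 -2.961
vertex -2.516 -3.866 -1.397
vertex -3.552 -2.877 -2.016
endloop
endfacet
facet normal -0.399 -0.750 -0.528
outer loop
vertex -3.232 -5.207 -2.342
vertex -4.268 -4.219 -2.961
vertex -1.968 -4.823 -3.844
endloop
endfacet
facet normal -0.632 -0.192 0.751
outer loop
vertex -3.232 -5.207 -2.342
vertex -2.516 -3.866 -1.397
vertex -4.268 -4.219 -2.961
endloop
endfacet
facet normal 0.400 0.749 0.528
outer loop
vertex -3.552 -2.877 -2.016
vertex -2.516 -3.866 -1.397
vertex -2.288 -2.493 -3.518
endloop
endfacet
facet normal 0.632 0.192 -0.751
outer loop
vertex -1.252 -3.481 -2.899
vertex -1.968 -4.823 -3.844
vertex -2.288 -2.493 -3.518
endloop
endfacet
facet normal 0.399 0.749 0.528
outer loop
vertex -2.288 -2.493 -3.518
vertex -2.516 -3.866 -1.397
vertex -1.252 -3.481 -2.899
endloop
endfacet
facet normal 0.664 -0.634 0.397
outer loop
vertex -1.252 -3.481 -2.899
vertex -3.232 -5.207 -2.342
vertex -1.968 -4.823 -3.844
endloop
endfacet
facet normal 0.664 -0.634 0.396
outer loop
vertex -2.516 -3.866 -1.397
vertex -3.232 -5.207 -2.342
vertex -1.252 -3.481 -2.899
endloop
endfacet
facet normal -0.366 0.570 0.736
outer loop
vertex -0.564 -2.313 -1.43
vertex -1.322 -2.694 -1.512
vertex -0.741 -3.012 -0.977
endloop
endfacet
facet normal 0.332 0.452 0.828
outer loop
vertex -0.564 -2.313 -1.43
vertex -0.741 -3.012 -0.977
vertex 0.026 -2.92 -1.335
endloop
endfacet
facet normal 0.674 0.695 0.251
outer loop
vertex -0.564 -2.313 -1.43
vertex 0.026 -2.92 -1.335
vertex -0.08 -2.544 -2.092
endloop
endfacet
facet normal 0.187 0.962 -0.199
outer loop
vertex -0.564 -2.313 -1.43
vertex -0.08 -2.544 -2.092
vertex -0.913 -2.405 -2.202
endloop
endfacet
facet normal -0.455 0.885 0.100
outer loop
vertex -0.564 -2.313 -1.43
vertex -0.913 -2.405 -2.202
vertex -1.322 -2.694 -1.512
endloop
endfacet
facet normal 0.434 -0.252 0.865
outer loop
vertex 0.026 -2.92 -1.335
vertex -0.741 -3.012 -0.977
vertex -0.367 -3.675 -1.358
endloop
endfacet
facet normal -0.695 -0.063 0.717
outer loop
vertex -0.741 -3.012 -0.977
vertex -1.322 -2.694 -1.512
vertex -1.2 -3.536 -1.468
endloop
endfacet
facet normal -0.839 0.446 -0.311
outer loop
vertex -1.322 -2.694 -1.512
vertex -0.913 -2.405 -2.202
vertex -1.306 -3.16 -2.225
endloop
endfacet
facet normal 0.200 0.571 -0.796
outer loop
vertex -0.913 -2.405 -2.202
vertex -0.08 -2.544 -2.092
vertex -0.539 -3.068 -2.583
endloop
endfacet
facet normal 0.988 0.140 -0.069
outer loop
vertex -0.08 -2.544 -2.092
vertex 0.026 -2.92 -1.335
vertex 0.042 -3.386 -2.048
endloop
endfacet
facet normal -0.187 -0.962 0.199
outer loop
vertex -0.716 -3.767 -2.13
vertex -0.367 -3.675 -1.358
vertex -1.2 -3.536 -1.468
endloop
endfacet
facet normal -0.674 -0.695 -0.251
outer loop
vertex -0.716 -3.767 -2.13
vertex -1.2 -3.536 -1.468
vertex -1.306 -3.16 -2.225
endloop
endfacet
facet normal -0.332 -0.452 -0.828
outer loop
vertex -0.716 -3.767 -2.13
vertex -1.306 -3.16 -2.225
vertex -0.539 -3.068 -2.583
endloop
endfacet
facet normal 0.366 -0.570 -0.736
outer loop
vertex -0.716 -3.767 -2.13
vertex -0.539 -3.068 -2.583
vertex 0.042 -3.386 -2.048
endloop
endfacet
facet normal 0.455 -0.885 -0.100
outer loop
vertex -0.716 -3.767 -2.13
vertex 0.042 -3.386 -2.048
vertex -0.367 -3.675 -1.358
endloop
endfacet
facet normal -0.200 -0.571 0.796
outer loop
vertex -1.2 -3.536 -1.468
vertex -0.367 -3.675 -1.358
vertex -0.741 -3.012 -0.977
endloop
endfacet
facet normal -0.988 -0.140 0.069
outer loop
vertex -1.306 -3.16 -2.225
vertex -1.2 -3.536 -1.468
vertex -1.322 -2.694 -1.512
endloop
endfacet
facet normal -0.434 0.252 -0.865
outer loop
vertex -0.539 -3.068 -2.583
vertex -1.306 -3.16 -2.225
vertex -0.913 -2.405 -2.202
endloop
endfacet
facet normal 0.695 0.063 -0.717
outer loop
vertex 0.042 -3.386 -2.048
vertex -0.539 -3.068 -2.583
vertex -0.08 -2.544 -2.092
endloop
endfacet
facet normal 0.839 -0.446 0.311
outer loop
vertex -0.367 -3.675 -1.358
vertex 0.042 -3.386 -2.048
vertex 0.026 -2.92 -1.335
endloop
endfacet

endsolid


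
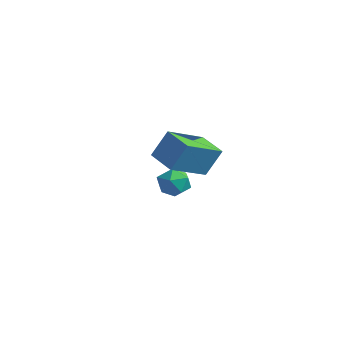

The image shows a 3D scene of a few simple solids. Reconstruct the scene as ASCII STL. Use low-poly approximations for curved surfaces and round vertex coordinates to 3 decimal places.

solid 
facet normal -0.636 0.765 0.100
outer loop
vertex -3.888 4.382 -0.664
vertex -4.133 4.108 -0.126
vertex -3.63 4.52 -0.082
endloop
endfacet
facet normal -0.034 0.976 -0.216
outer loop
vertex -3.888 4.382 -0.664
vertex -3.63 4.52 -0.082
vertex -3.241 4.42 -0.595
endloop
endfacet
facet normal 0.052 0.585 -0.809
outer loop
vertex -3.888 4.382 -0.664
vertex -3.241 4.42 -0.595
vertex -3.503 3.944 -0.956
endloop
endfacet
facet normal -0.497 0.135 -0.857
outer loop
vertex -3.888 4.382 -0.664
vertex -3.503 3.944 -0.956
vertex -4.054 3.752 -0.667
endloop
endfacet
facet normal -0.923 0.245 -0.296
outer loop
vertex -3.888 4.382 -0.664
vertex -4.054 3.752 -0.667
vertex -4.133 4.108 -0.126
endloop
endfacet
facet normal 0.509 0.831 0.224
outer loop
vertex -3.241 4.42 -0.595
vertex -3.63 4.52 -0.082
vertex -3.086 4.168 -0.013
endloop
endfacet
facet normal -0.466 0.491 0.736
outer loop
vertex -3.63 4.52 -0.082
vertex -4.133 4.108 -0.126
vertex -3.637 3.976 0.276
endloop
endfacet
facet normal -0.931 -0.352 0.096
outer loop
vertex -4.133 4.108 -0.126
vertex -4.054 3.752 -0.667
vertex -3.899 3.5 -0.085
endloop
endfacet
facet normal -0.241 -0.531 -0.812
outer loop
vertex -4.054 3.752 -0.667
vertex -3.503 3.944 -0.956
vertex -3.51 3.4 -0.598
endloop
endfacet
facet normal 0.649 0.200 -0.734
outer loop
vertex -3.503 3.944 -0.956
vertex -3.241 4.42 -0.595
vertex -3.007 3.812 -0.554
endloop
endfacet
facet normal 0.497 -0.135 0.857
outer loop
vertex -3.252 3.538 -0.016
vertex -3.086 4.168 -0.013
vertex -3.637 3.976 0.276
endloop
endfacet
facet normal -0.052 -0.585 0.809
outer loop
vertex -3.252 3.538 -0.016
vertex -3.637 3.976 0.276
vertex -3.899 3.5 -0.085
endloop
endfacet
facet normal 0.034 -0.976 0.216
outer loop
vertex -3.252 3.538 -0.016
vertex -3.899 3.5 -0.085
vertex -3.51 3.4 -0.598
endloop
endfacet
facet normal 0.636 -0.765 -0.100
outer loop
vertex -3.252 3.538 -0.016
vertex -3.51 3.4 -0.598
vertex -3.007 3.812 -0.554
endloop
endfacet
facet normal 0.923 -0.245 0.296
outer loop
vertex -3.252 3.538 -0.016
vertex -3.007 3.812 -0.554
vertex -3.086 4.168 -0.013
endloop
endfacet
facet normal 0.241 0.531 0.812
outer loop
vertex -3.637 3.976 0.276
vertex -3.086 4.168 -0.013
vertex -3.63 4.52 -0.082
endloop
endfacet
facet normal -0.649 -0.200 0.734
outer loop
vertex -3.899 3.5 -0.085
vertex -3.637 3.976 0.276
vertex -4.133 4.108 -0.126
endloop
endfacet
facet normal -0.509 -0.831 -0.224
outer loop
vertex -3.51 3.4 -0.598
vertex -3.899 3.5 -0.085
vertex -4.054 3.752 -0.667
endloop
endfacet
facet normal 0.466 -0.491 -0.736
outer loop
vertex -3.007 3.812 -0.554
vertex -3.51 3.4 -0.598
vertex -3.503 3.944 -0.956
endloop
endfacet
facet normal 0.931 0.352 -0.096
outer loop
vertex -3.086 4.168 -0.013
vertex -3.007 3.812 -0.554
vertex -3.241 4.42 -0.595
endloop
endfacet
facet normal -0.973 0.074 0.219
outer loop
vertex 0.095 0.765 4.091
vertex 0.059 2.148 3.462
vertex -0.151 0.329 3.146
endloop
endfacet
facet normal 0.024 -0.910 0.414
outer loop
vertex 0.861 0.252 2.918
vertex 0.095 0.765 4.091
vertex -0.151 0.329 3.146
endloop
endfacet
facet normal -0.973 0.074 0.219
outer loop
vertex -0.151 0.329 3.146
vertex 0.059 2.148 3.462
vertex -0.187 1.712 2.517
endloop
endfacet
facet normal -0.230 -0.408 -0.884
outer loop
vertex -0.187 1.712 2.517
vertex 0.861 0.252 2.918
vertex -0.151 0.329 3.146
endloop
endfacet
facet normal 0.230 0.408 0.884
outer loop
vertex 0.095 0.765 4.091
vertex 1.071 2.071 3.234
vertex 0.059 2.148 3.462
endloop
endfacet
facet normal 0.024 -0.910 0.414
outer loop
vertex 1.107 0.688 3.863
vertex 0.095 0.765 4.091
vertex 0.861 0.252 2.918
endloop
endfacet
facet normal 0.230 0.408 0.884
outer loop
vertex 1.107 0.688 3.863
vertex 1.071 2.071 3.234
vertex 0.095 0.765 4.091
endloop
endfacet
facet normal -0.024 0.910 -0.414
outer loop
vertex 0.059 2.148 3.462
vertex 1.071 2.071 3.234
vertex -0.187 1.712 2.517
endloop
endfacet
facet normal -0.230 -0.408 -0.884
outer loop
vertex 0.825 1.635 2.289
vertex 0.861 0.252 2.918
vertex -0.187 1.712 2.517
endloop
endfacet
facet normal -0.024 0.910 -0.414
outer loop
vertex -0.187 1.712 2.517
vertex 1.071 2.071 3.234
vertex 0.825 1.635 2.289
endloop
endfacet
facet normal 0.973 -0.074 -0.219
outer loop
vertex 0.825 1.635 2.289
vertex 1.107 0.688 3.863
vertex 0.861 0.252 2.918
endloop
endfacet
facet normal 0.973 -0.074 -0.219
outer loop
vertex 1.071 2.071 3.234
vertex 1.107 0.688 3.863
vertex 0.825 1.635 2.289
endloop
endfacet

endsolid


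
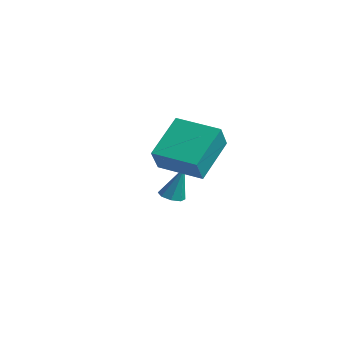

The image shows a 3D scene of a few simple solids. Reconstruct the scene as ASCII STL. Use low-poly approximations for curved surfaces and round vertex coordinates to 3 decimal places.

solid 
facet normal -0.196 -0.238 -0.951
outer loop
vertex -2.809 -0.159 -3.107
vertex -3.162 -0.608 -2.922
vertex -3.246 -0.027 -3.05
endloop
endfacet
facet normal 0.291 0.956 0.018
outer loop
vertex -2.809 -0.159 -3.107
vertex -3.246 -0.027 -3.05
vertex -2.818 -0.192 -1.258
endloop
endfacet
facet normal -0.196 -0.238 -0.951
outer loop
vertex -3.246 -0.027 -3.05
vertex -3.162 -0.608 -2.922
vertex -3.633 -0.236 -2.918
endloop
endfacet
facet normal -0.419 0.890 0.182
outer loop
vertex -3.246 -0.027 -3.05
vertex -3.633 -0.236 -2.918
vertex -2.818 -0.192 -1.258
endloop
endfacet
facet normal -0.195 -0.237 -0.952
outer loop
vertex -3.633 -0.236 -2.918
vertex -3.162 -0.608 -2.922
vertex -3.744 -0.662 -2.789
endloop
endfacet
facet normal -0.847 0.344 0.407
outer loop
vertex -3.633 -0.236 -2.918
vertex -3.744 -0.662 -2.789
vertex -2.818 -0.192 -1.258
endloop
endfacet
facet normal -0.196 -0.237 -0.952
outer loop
vertex -3.744 -0.662 -2.789
vertex -3.162 -0.608 -2.922
vertex -3.515 -1.056 -2.738
endloop
endfacet
facet normal -0.745 -0.360 0.561
outer loop
vertex -3.744 -0.662 -2.789
vertex -3.515 -1.056 -2.738
vertex -2.818 -0.192 -1.258
endloop
endfacet
facet normal -0.196 -0.237 -0.952
outer loop
vertex -3.515 -1.056 -2.738
vertex -3.162 -0.608 -2.922
vertex -3.078 -1.188 -2.795
endloop
endfacet
facet normal -0.173 -0.813 0.556
outer loop
vertex -3.515 -1.056 -2.738
vertex -3.078 -1.188 -2.795
vertex -2.818 -0.192 -1.258
endloop
endfacet
facet normal -0.197 -0.237 -0.951
outer loop
vertex -3.078 -1.188 -2.795
vertex -3.162 -0.608 -2.922
vertex -2.691 -0.979 -2.927
endloop
endfacet
facet normal 0.537 -0.746 0.393
outer loop
vertex -3.078 -1.188 -2.795
vertex -2.691 -0.979 -2.927
vertex -2.818 -0.192 -1.258
endloop
endfacet
facet normal -0.197 -0.237 -0.951
outer loop
vertex -2.691 -0.979 -2.927
vertex -3.162 -0.608 -2.922
vertex -2.58 -0.553 -3.056
endloop
endfacet
facet normal 0.965 -0.201 0.168
outer loop
vertex -2.691 -0.979 -2.927
vertex -2.58 -0.553 -3.056
vertex -2.818 -0.192 -1.258
endloop
endfacet
facet normal -0.197 -0.237 -0.951
outer loop
vertex -2.58 -0.553 -3.056
vertex -3.162 -0.608 -2.922
vertex -2.809 -0.159 -3.107
endloop
endfacet
facet normal 0.864 0.504 0.013
outer loop
vertex -2.58 -0.553 -3.056
vertex -2.809 -0.159 -3.107
vertex -2.818 -0.192 -1.258
endloop
endfacet
facet normal -0.879 -0.453 0.150
outer loop
vertex 1.186 -4.704 1.729
vertex 0.6 -3.119 3.09
vertex 0.647 -4.005 0.682
endloop
endfacet
facet normal 0.270 -0.731 -0.627
outer loop
vertex 2.36 -3.121 0.39
vertex 1.186 -4.704 1.729
vertex 0.647 -4.005 0.682
endloop
endfacet
facet normal -0.879 -0.453 0.150
outer loop
vertex 0.647 -4.005 0.682
vertex 0.6 -3.119 3.09
vertex 0.061 -2.419 2.042
endloop
endfacet
facet normal -0.394 0.510 -0.765
outer loop
vertex 0.061 -2.419 2.042
vertex 2.36 -3.121 0.39
vertex 0.647 -4.005 0.682
endloop
endfacet
facet normal 0.394 -0.511 0.764
outer loop
vertex 1.186 -4.704 1.729
vertex 2.313 -2.235 2.798
vertex 0.6 -3.119 3.09
endloop
endfacet
facet normal 0.270 -0.731 -0.627
outer loop
vertex 2.899 -3.821 1.438
vertex 1.186 -4.704 1.729
vertex 2.36 -3.121 0.39
endloop
endfacet
facet normal 0.393 -0.511 0.765
outer loop
vertex 2.899 -3.821 1.438
vertex 2.313 -2.235 2.798
vertex 1.186 -4.704 1.729
endloop
endfacet
facet normal -0.270 0.731 0.627
outer loop
vertex 0.6 -3.119 3.09
vertex 2.313 -2.235 2.798
vertex 0.061 -2.419 2.042
endloop
endfacet
facet normal -0.393 0.511 -0.764
outer loop
vertex 1.774 -1.536 1.751
vertex 2.36 -3.121 0.39
vertex 0.061 -2.419 2.042
endloop
endfacet
facet normal -0.270 0.731 0.627
outer loop
vertex 0.061 -2.419 2.042
vertex 2.313 -2.235 2.798
vertex 1.774 -1.536 1.751
endloop
endfacet
facet normal 0.879 0.453 -0.149
outer loop
vertex 1.774 -1.536 1.751
vertex 2.899 -3.821 1.438
vertex 2.36 -3.121 0.39
endloop
endfacet
facet normal 0.879 0.453 -0.150
outer loop
vertex 2.313 -2.235 2.798
vertex 2.899 -3.821 1.438
vertex 1.774 -1.536 1.751
endloop
endfacet

endsolid


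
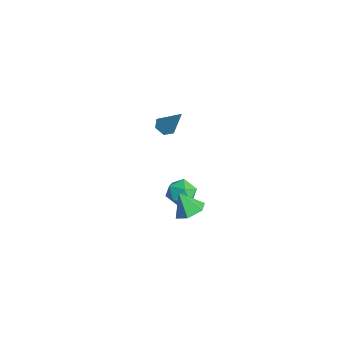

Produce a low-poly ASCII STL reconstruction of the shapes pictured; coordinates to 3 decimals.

solid 
facet normal -0.630 -0.748 0.208
outer loop
vertex 0.569 -0.56 -1.236
vertex 1.161 -1.178 -1.663
vertex 1.253 -0.995 -0.728
endloop
endfacet
facet normal -0.671 -0.235 0.703
outer loop
vertex 0.569 -0.56 -1.236
vertex 1.253 -0.995 -0.728
vertex 1.073 -0.066 -0.59
endloop
endfacet
facet normal -0.848 0.373 0.376
outer loop
vertex 0.569 -0.56 -1.236
vertex 1.073 -0.066 -0.59
vertex 0.869 0.326 -1.439
endloop
endfacet
facet normal -0.917 0.237 -0.320
outer loop
vertex 0.569 -0.56 -1.236
vertex 0.869 0.326 -1.439
vertex 0.923 -0.361 -2.102
endloop
endfacet
facet normal -0.782 -0.456 -0.425
outer loop
vertex 0.569 -0.56 -1.236
vertex 0.923 -0.361 -2.102
vertex 1.161 -1.178 -1.663
endloop
endfacet
facet normal -0.022 -0.151 0.988
outer loop
vertex 1.073 -0.066 -0.59
vertex 1.253 -0.995 -0.728
vertex 1.977 -0.379 -0.618
endloop
endfacet
facet normal 0.044 -0.981 0.188
outer loop
vertex 1.253 -0.995 -0.728
vertex 1.161 -1.178 -1.663
vertex 2.031 -1.066 -1.281
endloop
endfacet
facet normal -0.202 -0.509 -0.837
outer loop
vertex 1.161 -1.178 -1.663
vertex 0.923 -0.361 -2.102
vertex 1.827 -0.674 -2.13
endloop
endfacet
facet normal -0.420 0.613 -0.669
outer loop
vertex 0.923 -0.361 -2.102
vertex 0.869 0.326 -1.439
vertex 1.647 0.255 -1.992
endloop
endfacet
facet normal -0.309 0.833 0.459
outer loop
vertex 0.869 0.326 -1.439
vertex 1.073 -0.066 -0.59
vertex 1.739 0.438 -1.057
endloop
endfacet
facet normal 0.917 -0.237 0.320
outer loop
vertex 2.331 -0.18 -1.484
vertex 1.977 -0.379 -0.618
vertex 2.031 -1.066 -1.281
endloop
endfacet
facet normal 0.848 -0.373 -0.376
outer loop
vertex 2.331 -0.18 -1.484
vertex 2.031 -1.066 -1.281
vertex 1.827 -0.674 -2.13
endloop
endfacet
facet normal 0.671 0.235 -0.703
outer loop
vertex 2.331 -0.18 -1.484
vertex 1.827 -0.674 -2.13
vertex 1.647 0.255 -1.992
endloop
endfacet
facet normal 0.630 0.748 -0.208
outer loop
vertex 2.331 -0.18 -1.484
vertex 1.647 0.255 -1.992
vertex 1.739 0.438 -1.057
endloop
endfacet
facet normal 0.782 0.456 0.425
outer loop
vertex 2.331 -0.18 -1.484
vertex 1.739 0.438 -1.057
vertex 1.977 -0.379 -0.618
endloop
endfacet
facet normal 0.420 -0.613 0.669
outer loop
vertex 2.031 -1.066 -1.281
vertex 1.977 -0.379 -0.618
vertex 1.253 -0.995 -0.728
endloop
endfacet
facet normal 0.309 -0.833 -0.459
outer loop
vertex 1.827 -0.674 -2.13
vertex 2.031 -1.066 -1.281
vertex 1.161 -1.178 -1.663
endloop
endfacet
facet normal 0.022 0.151 -0.988
outer loop
vertex 1.647 0.255 -1.992
vertex 1.827 -0.674 -2.13
vertex 0.923 -0.361 -2.102
endloop
endfacet
facet normal -0.044 0.981 -0.188
outer loop
vertex 1.739 0.438 -1.057
vertex 1.647 0.255 -1.992
vertex 0.869 0.326 -1.439
endloop
endfacet
facet normal 0.202 0.509 0.837
outer loop
vertex 1.977 -0.379 -0.618
vertex 1.739 0.438 -1.057
vertex 1.073 -0.066 -0.59
endloop
endfacet
facet normal 0.443 0.305 -0.843
outer loop
vertex 4.431 -0.324 -0.205
vertex 3.78 -0.747 -0.7
vertex 3.667 0.129 -0.443
endloop
endfacet
facet normal 0.073 0.558 0.827
outer loop
vertex 4.431 -0.324 -0.205
vertex 3.667 0.129 -0.443
vertex 3.16 -1.173 0.48
endloop
endfacet
facet normal 0.444 0.305 -0.843
outer loop
vertex 3.667 0.129 -0.443
vertex 3.78 -0.747 -0.7
vertex 3.016 -0.293 -0.938
endloop
endfacet
facet normal -0.698 0.575 0.428
outer loop
vertex 3.667 0.129 -0.443
vertex 3.016 -0.293 -0.938
vertex 3.16 -1.173 0.48
endloop
endfacet
facet normal 0.444 0.305 -0.843
outer loop
vertex 3.016 -0.293 -0.938
vertex 3.78 -0.747 -0.7
vertex 3.13 -1.169 -1.195
endloop
endfacet
facet normal -0.991 -0.134 0.017
outer loop
vertex 3.016 -0.293 -0.938
vertex 3.13 -1.169 -1.195
vertex 3.16 -1.173 0.48
endloop
endfacet
facet normal 0.444 0.305 -0.843
outer loop
vertex 3.13 -1.169 -1.195
vertex 3.78 -0.747 -0.7
vertex 3.894 -1.623 -0.957
endloop
endfacet
facet normal -0.512 -0.859 0.007
outer loop
vertex 3.13 -1.169 -1.195
vertex 3.894 -1.623 -0.957
vertex 3.16 -1.173 0.48
endloop
endfacet
facet normal 0.443 0.305 -0.843
outer loop
vertex 3.894 -1.623 -0.957
vertex 3.78 -0.747 -0.7
vertex 4.545 -1.2 -0.462
endloop
endfacet
facet normal 0.260 -0.876 0.407
outer loop
vertex 3.894 -1.623 -0.957
vertex 4.545 -1.2 -0.462
vertex 3.16 -1.173 0.48
endloop
endfacet
facet normal 0.443 0.305 -0.843
outer loop
vertex 4.545 -1.2 -0.462
vertex 3.78 -0.747 -0.7
vertex 4.431 -0.324 -0.205
endloop
endfacet
facet normal 0.552 -0.168 0.817
outer loop
vertex 4.545 -1.2 -0.462
vertex 4.431 -0.324 -0.205
vertex 3.16 -1.173 0.48
endloop
endfacet
facet normal -0.453 -0.325 -0.831
outer loop
vertex -3.727 1.167 -1.081
vertex -4.182 0.819 -0.697
vertex -4.314 1.471 -0.88
endloop
endfacet
facet normal 0.387 0.895 -0.223
outer loop
vertex -3.727 1.167 -1.081
vertex -4.314 1.471 -0.88
vertex -3.258 1.481 0.997
endloop
endfacet
facet normal -0.453 -0.325 -0.830
outer loop
vertex -4.314 1.471 -0.88
vertex -4.182 0.819 -0.697
vertex -4.768 1.122 -0.496
endloop
endfacet
facet normal -0.450 0.858 0.248
outer loop
vertex -4.314 1.471 -0.88
vertex -4.768 1.122 -0.496
vertex -3.258 1.481 0.997
endloop
endfacet
facet normal -0.453 -0.325 -0.830
outer loop
vertex -4.768 1.122 -0.496
vertex -4.182 0.819 -0.697
vertex -4.637 0.47 -0.312
endloop
endfacet
facet normal -0.709 0.056 0.703
outer loop
vertex -4.768 1.122 -0.496
vertex -4.637 0.47 -0.312
vertex -3.258 1.481 0.997
endloop
endfacet
facet normal -0.454 -0.324 -0.830
outer loop
vertex -4.637 0.47 -0.312
vertex -4.182 0.819 -0.697
vertex -4.051 0.167 -0.514
endloop
endfacet
facet normal -0.131 -0.713 0.689
outer loop
vertex -4.637 0.47 -0.312
vertex -4.051 0.167 -0.514
vertex -3.258 1.481 0.997
endloop
endfacet
facet normal -0.453 -0.324 -0.831
outer loop
vertex -4.051 0.167 -0.514
vertex -4.182 0.819 -0.697
vertex -3.596 0.515 -0.898
endloop
endfacet
facet normal 0.703 -0.677 0.220
outer loop
vertex -4.051 0.167 -0.514
vertex -3.596 0.515 -0.898
vertex -3.258 1.481 0.997
endloop
endfacet
facet normal -0.453 -0.324 -0.831
outer loop
vertex -3.596 0.515 -0.898
vertex -4.182 0.819 -0.697
vertex -3.727 1.167 -1.081
endloop
endfacet
facet normal 0.963 0.127 -0.237
outer loop
vertex -3.596 0.515 -0.898
vertex -3.727 1.167 -1.081
vertex -3.258 1.481 0.997
endloop
endfacet

endsolid


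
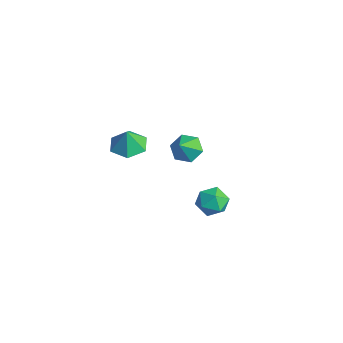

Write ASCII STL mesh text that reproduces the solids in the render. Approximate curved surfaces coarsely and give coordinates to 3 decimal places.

solid 
facet normal -0.779 0.027 0.627
outer loop
vertex 3.002 1.924 3.382
vertex 3.462 1.419 3.975
vertex 3.52 2.321 4.008
endloop
endfacet
facet normal -0.752 0.618 0.230
outer loop
vertex 3.002 1.924 3.382
vertex 3.52 2.321 4.008
vertex 3.517 2.633 3.159
endloop
endfacet
facet normal -0.782 0.424 -0.457
outer loop
vertex 3.002 1.924 3.382
vertex 3.517 2.633 3.159
vertex 3.458 1.924 2.602
endloop
endfacet
facet normal -0.827 -0.287 -0.483
outer loop
vertex 3.002 1.924 3.382
vertex 3.458 1.924 2.602
vertex 3.424 1.174 3.106
endloop
endfacet
facet normal -0.825 -0.533 0.186
outer loop
vertex 3.002 1.924 3.382
vertex 3.424 1.174 3.106
vertex 3.462 1.419 3.975
endloop
endfacet
facet normal -0.120 0.932 0.343
outer loop
vertex 3.517 2.633 3.159
vertex 3.52 2.321 4.008
vertex 4.296 2.566 3.614
endloop
endfacet
facet normal -0.164 -0.026 0.986
outer loop
vertex 3.52 2.321 4.008
vertex 3.462 1.419 3.975
vertex 4.262 1.816 4.118
endloop
endfacet
facet normal -0.240 -0.932 0.273
outer loop
vertex 3.462 1.419 3.975
vertex 3.424 1.174 3.106
vertex 4.203 1.107 3.561
endloop
endfacet
facet normal -0.243 -0.533 -0.810
outer loop
vertex 3.424 1.174 3.106
vertex 3.458 1.924 2.602
vertex 4.2 1.419 2.712
endloop
endfacet
facet normal -0.169 0.618 -0.768
outer loop
vertex 3.458 1.924 2.602
vertex 3.517 2.633 3.159
vertex 4.258 2.321 2.745
endloop
endfacet
facet normal 0.827 0.287 0.483
outer loop
vertex 4.718 1.816 3.338
vertex 4.296 2.566 3.614
vertex 4.262 1.816 4.118
endloop
endfacet
facet normal 0.782 -0.424 0.457
outer loop
vertex 4.718 1.816 3.338
vertex 4.262 1.816 4.118
vertex 4.203 1.107 3.561
endloop
endfacet
facet normal 0.752 -0.618 -0.230
outer loop
vertex 4.718 1.816 3.338
vertex 4.203 1.107 3.561
vertex 4.2 1.419 2.712
endloop
endfacet
facet normal 0.779 -0.027 -0.627
outer loop
vertex 4.718 1.816 3.338
vertex 4.2 1.419 2.712
vertex 4.258 2.321 2.745
endloop
endfacet
facet normal 0.825 0.533 -0.186
outer loop
vertex 4.718 1.816 3.338
vertex 4.258 2.321 2.745
vertex 4.296 2.566 3.614
endloop
endfacet
facet normal 0.243 0.533 0.810
outer loop
vertex 4.262 1.816 4.118
vertex 4.296 2.566 3.614
vertex 3.52 2.321 4.008
endloop
endfacet
facet normal 0.169 -0.618 0.768
outer loop
vertex 4.203 1.107 3.561
vertex 4.262 1.816 4.118
vertex 3.462 1.419 3.975
endloop
endfacet
facet normal 0.120 -0.932 -0.343
outer loop
vertex 4.2 1.419 2.712
vertex 4.203 1.107 3.561
vertex 3.424 1.174 3.106
endloop
endfacet
facet normal 0.164 0.026 -0.986
outer loop
vertex 4.258 2.321 2.745
vertex 4.2 1.419 2.712
vertex 3.458 1.924 2.602
endloop
endfacet
facet normal 0.240 0.932 -0.273
outer loop
vertex 4.296 2.566 3.614
vertex 4.258 2.321 2.745
vertex 3.517 2.633 3.159
endloop
endfacet
facet normal -0.145 0.144 -0.979
outer loop
vertex -1.71 1.172 3.138
vertex -2.59 0.659 3.193
vertex -2.577 1.669 3.34
endloop
endfacet
facet normal 0.496 0.618 0.610
outer loop
vertex -1.71 1.172 3.138
vertex -2.577 1.669 3.34
vertex -2.41 0.481 4.407
endloop
endfacet
facet normal -0.145 0.144 -0.979
outer loop
vertex -2.577 1.669 3.34
vertex -2.59 0.659 3.193
vertex -3.458 1.156 3.395
endloop
endfacet
facet normal -0.310 0.611 0.729
outer loop
vertex -2.577 1.669 3.34
vertex -3.458 1.156 3.395
vertex -2.41 0.481 4.407
endloop
endfacet
facet normal -0.145 0.144 -0.979
outer loop
vertex -3.458 1.156 3.395
vertex -2.59 0.659 3.193
vertex -3.47 0.147 3.248
endloop
endfacet
facet normal -0.722 -0.091 0.686
outer loop
vertex -3.458 1.156 3.395
vertex -3.47 0.147 3.248
vertex -2.41 0.481 4.407
endloop
endfacet
facet normal -0.145 0.144 -0.979
outer loop
vertex -3.47 0.147 3.248
vertex -2.59 0.659 3.193
vertex -2.603 -0.35 3.046
endloop
endfacet
facet normal -0.328 -0.785 0.526
outer loop
vertex -3.47 0.147 3.248
vertex -2.603 -0.35 3.046
vertex -2.41 0.481 4.407
endloop
endfacet
facet normal -0.145 0.144 -0.979
outer loop
vertex -2.603 -0.35 3.046
vertex -2.59 0.659 3.193
vertex -1.722 0.162 2.991
endloop
endfacet
facet normal 0.478 -0.778 0.407
outer loop
vertex -2.603 -0.35 3.046
vertex -1.722 0.162 2.991
vertex -2.41 0.481 4.407
endloop
endfacet
facet normal -0.145 0.144 -0.979
outer loop
vertex -1.722 0.162 2.991
vertex -2.59 0.659 3.193
vertex -1.71 1.172 3.138
endloop
endfacet
facet normal 0.890 -0.076 0.450
outer loop
vertex -1.722 0.162 2.991
vertex -1.71 1.172 3.138
vertex -2.41 0.481 4.407
endloop
endfacet
facet normal -0.446 0.520 -0.728
outer loop
vertex -0.082 3.535 3.402
vertex -0.725 2.95 3.378
vertex -0.784 3.639 3.906
endloop
endfacet
facet normal 0.550 0.513 0.660
outer loop
vertex -0.082 3.535 3.402
vertex -0.784 3.639 3.906
vertex -0.075 2.19 4.442
endloop
endfacet
facet normal -0.445 0.520 -0.729
outer loop
vertex -0.784 3.639 3.906
vertex -0.725 2.95 3.378
vertex -1.427 3.054 3.881
endloop
endfacet
facet normal -0.245 0.229 0.942
outer loop
vertex -0.784 3.639 3.906
vertex -1.427 3.054 3.881
vertex -0.075 2.19 4.442
endloop
endfacet
facet normal -0.445 0.520 -0.729
outer loop
vertex -1.427 3.054 3.881
vertex -0.725 2.95 3.378
vertex -1.369 2.365 3.354
endloop
endfacet
facet normal -0.589 -0.522 0.617
outer loop
vertex -1.427 3.054 3.881
vertex -1.369 2.365 3.354
vertex -0.075 2.19 4.442
endloop
endfacet
facet normal -0.446 0.521 -0.728
outer loop
vertex -1.369 2.365 3.354
vertex -0.725 2.95 3.378
vertex -0.667 2.261 2.85
endloop
endfacet
facet normal -0.141 -0.990 0.008
outer loop
vertex -1.369 2.365 3.354
vertex -0.667 2.261 2.85
vertex -0.075 2.19 4.442
endloop
endfacet
facet normal -0.445 0.521 -0.729
outer loop
vertex -0.667 2.261 2.85
vertex -0.725 2.95 3.378
vertex -0.023 2.846 2.875
endloop
endfacet
facet normal 0.652 -0.707 -0.274
outer loop
vertex -0.667 2.261 2.85
vertex -0.023 2.846 2.875
vertex -0.075 2.19 4.442
endloop
endfacet
facet normal -0.445 0.520 -0.729
outer loop
vertex -0.023 2.846 2.875
vertex -0.725 2.95 3.378
vertex -0.082 3.535 3.402
endloop
endfacet
facet normal 0.998 0.046 0.052
outer loop
vertex -0.023 2.846 2.875
vertex -0.082 3.535 3.402
vertex -0.075 2.19 4.442
endloop
endfacet

endsolid


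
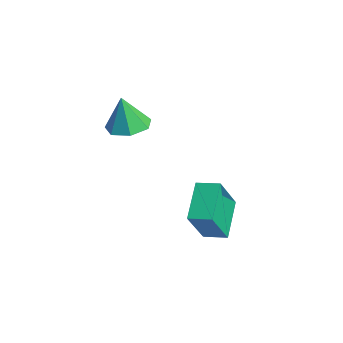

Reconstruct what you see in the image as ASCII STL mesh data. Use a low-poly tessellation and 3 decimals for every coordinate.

solid 
facet normal -0.634 -0.753 -0.175
outer loop
vertex 0.129 0.089 -1.821
vertex -0.508 1.052 -3.658
vertex 1.502 -0.843 -2.786
endloop
endfacet
facet normal 0.294 -0.444 0.847
outer loop
vertex 2.168 -0.052 -2.602
vertex 0.129 0.089 -1.821
vertex 1.502 -0.843 -2.786
endloop
endfacet
facet normal -0.634 -0.753 -0.175
outer loop
vertex 1.502 -0.843 -2.786
vertex -0.508 1.052 -3.658
vertex 0.865 0.12 -4.623
endloop
endfacet
facet normal 0.715 -0.485 -0.503
outer loop
vertex 0.865 0.12 -4.623
vertex 2.168 -0.052 -2.602
vertex 1.502 -0.843 -2.786
endloop
endfacet
facet normal -0.715 0.485 0.503
outer loop
vertex 0.129 0.089 -1.821
vertex 0.158 1.843 -3.474
vertex -0.508 1.052 -3.658
endloop
endfacet
facet normal 0.294 -0.444 0.847
outer loop
vertex 0.795 0.88 -1.637
vertex 0.129 0.089 -1.821
vertex 2.168 -0.052 -2.602
endloop
endfacet
facet normal -0.715 0.485 0.503
outer loop
vertex 0.795 0.88 -1.637
vertex 0.158 1.843 -3.474
vertex 0.129 0.089 -1.821
endloop
endfacet
facet normal -0.294 0.444 -0.847
outer loop
vertex -0.508 1.052 -3.658
vertex 0.158 1.843 -3.474
vertex 0.865 0.12 -4.623
endloop
endfacet
facet normal 0.715 -0.485 -0.503
outer loop
vertex 1.531 0.911 -4.439
vertex 2.168 -0.052 -2.602
vertex 0.865 0.12 -4.623
endloop
endfacet
facet normal -0.294 0.444 -0.847
outer loop
vertex 0.865 0.12 -4.623
vertex 0.158 1.843 -3.474
vertex 1.531 0.911 -4.439
endloop
endfacet
facet normal 0.634 0.753 0.175
outer loop
vertex 1.531 0.911 -4.439
vertex 0.795 0.88 -1.637
vertex 2.168 -0.052 -2.602
endloop
endfacet
facet normal 0.634 0.753 0.175
outer loop
vertex 0.158 1.843 -3.474
vertex 0.795 0.88 -1.637
vertex 1.531 0.911 -4.439
endloop
endfacet
facet normal 0.092 0.148 -0.985
outer loop
vertex -2.701 -1.616 -0.348
vertex -3.663 -1.346 -0.397
vertex -2.861 -0.77 -0.236
endloop
endfacet
facet normal 0.819 0.080 0.568
outer loop
vertex -2.701 -1.616 -0.348
vertex -2.861 -0.77 -0.236
vertex -3.817 -1.594 1.257
endloop
endfacet
facet normal 0.091 0.148 -0.985
outer loop
vertex -2.861 -0.77 -0.236
vertex -3.663 -1.346 -0.397
vertex -3.625 -0.358 -0.245
endloop
endfacet
facet normal 0.367 0.695 0.619
outer loop
vertex -2.861 -0.77 -0.236
vertex -3.625 -0.358 -0.245
vertex -3.817 -1.594 1.257
endloop
endfacet
facet normal 0.092 0.148 -0.985
outer loop
vertex -3.625 -0.358 -0.245
vertex -3.663 -1.346 -0.397
vertex -4.417 -0.689 -0.369
endloop
endfacet
facet normal -0.393 0.734 0.554
outer loop
vertex -3.625 -0.358 -0.245
vertex -4.417 -0.689 -0.369
vertex -3.817 -1.594 1.257
endloop
endfacet
facet normal 0.092 0.148 -0.985
outer loop
vertex -4.417 -0.689 -0.369
vertex -3.663 -1.346 -0.397
vertex -4.642 -1.515 -0.514
endloop
endfacet
facet normal -0.891 0.168 0.422
outer loop
vertex -4.417 -0.689 -0.369
vertex -4.642 -1.515 -0.514
vertex -3.817 -1.594 1.257
endloop
endfacet
facet normal 0.092 0.148 -0.985
outer loop
vertex -4.642 -1.515 -0.514
vertex -3.663 -1.346 -0.397
vertex -4.129 -2.213 -0.571
endloop
endfacet
facet normal -0.750 -0.577 0.323
outer loop
vertex -4.642 -1.515 -0.514
vertex -4.129 -2.213 -0.571
vertex -3.817 -1.594 1.257
endloop
endfacet
facet normal 0.092 0.148 -0.985
outer loop
vertex -4.129 -2.213 -0.571
vertex -3.663 -1.346 -0.397
vertex -3.266 -2.258 -0.497
endloop
endfacet
facet normal -0.077 -0.940 0.332
outer loop
vertex -4.129 -2.213 -0.571
vertex -3.266 -2.258 -0.497
vertex -3.817 -1.594 1.257
endloop
endfacet
facet normal 0.092 0.148 -0.985
outer loop
vertex -3.266 -2.258 -0.497
vertex -3.663 -1.346 -0.397
vertex -2.701 -1.616 -0.348
endloop
endfacet
facet normal 0.621 -0.649 0.441
outer loop
vertex -3.266 -2.258 -0.497
vertex -2.701 -1.616 -0.348
vertex -3.817 -1.594 1.257
endloop
endfacet

endsolid
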